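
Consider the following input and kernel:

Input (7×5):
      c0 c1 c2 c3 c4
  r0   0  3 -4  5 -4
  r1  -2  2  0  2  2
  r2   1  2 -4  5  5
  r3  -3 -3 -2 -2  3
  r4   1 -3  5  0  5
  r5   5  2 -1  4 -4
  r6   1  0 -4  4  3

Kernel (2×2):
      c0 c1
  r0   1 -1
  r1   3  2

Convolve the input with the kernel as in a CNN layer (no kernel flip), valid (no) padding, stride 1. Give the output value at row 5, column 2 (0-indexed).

-9

The receptive field on the input at this output position is [-1 4 / -4 4]. Elementwise product with the kernel and sum: -1·1 + 4·-1 + -4·3 + 4·2.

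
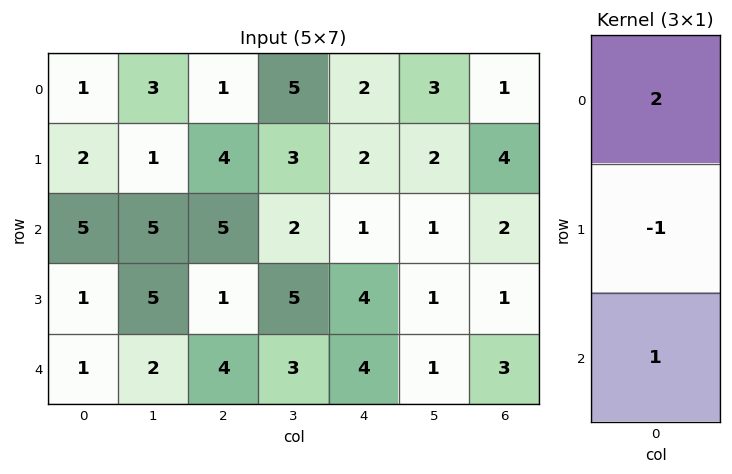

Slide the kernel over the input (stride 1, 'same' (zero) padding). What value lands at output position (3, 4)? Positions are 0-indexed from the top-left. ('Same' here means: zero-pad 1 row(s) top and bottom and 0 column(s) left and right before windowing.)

2

The receptive field on the zero-padded input at this output position is [1 / 4 / 4]. Elementwise product with the kernel and sum: 1·2 + 4·-1 + 4·1.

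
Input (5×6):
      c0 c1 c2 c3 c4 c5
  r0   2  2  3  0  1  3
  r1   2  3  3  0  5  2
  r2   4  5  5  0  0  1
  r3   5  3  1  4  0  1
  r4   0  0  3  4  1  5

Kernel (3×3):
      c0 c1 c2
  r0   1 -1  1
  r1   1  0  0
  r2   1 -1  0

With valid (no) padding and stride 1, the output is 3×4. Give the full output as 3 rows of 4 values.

Output[0,0]: The receptive field on the input at this output position is [2 2 3 / 2 3 3 / 4 5 5]. Elementwise product with the kernel and sum: 2·1 + 2·-1 + 3·1 + 2·1 + 4·1 + 5·-1.
Output[0,1]: The receptive field on the input at this output position is [2 3 0 / 3 3 0 / 5 5 0]. Elementwise product with the kernel and sum: 2·1 + 3·-1 + 0·1 + 3·1 + 5·1 + 5·-1.

4 2 12 2
8 7 10 1
9 0 5 8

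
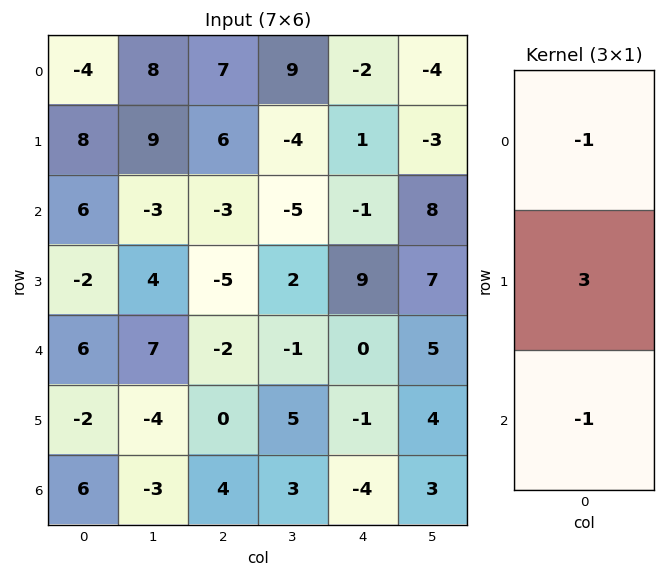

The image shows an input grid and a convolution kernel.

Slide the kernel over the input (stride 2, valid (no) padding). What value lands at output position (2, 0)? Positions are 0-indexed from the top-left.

-18

The receptive field on the input at this output position is [6 / -2 / 6]. Elementwise product with the kernel and sum: 6·-1 + -2·3 + 6·-1.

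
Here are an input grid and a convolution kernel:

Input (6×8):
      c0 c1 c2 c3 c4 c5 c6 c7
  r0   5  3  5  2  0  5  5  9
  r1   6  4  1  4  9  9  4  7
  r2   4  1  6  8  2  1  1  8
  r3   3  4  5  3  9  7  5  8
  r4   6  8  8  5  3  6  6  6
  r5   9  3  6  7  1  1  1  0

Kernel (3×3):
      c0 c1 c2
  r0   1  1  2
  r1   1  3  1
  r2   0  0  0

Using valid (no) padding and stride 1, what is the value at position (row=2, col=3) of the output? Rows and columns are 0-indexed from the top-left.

49

The receptive field on the input at this output position is [8 2 1 / 3 9 7 / 5 3 6]. Elementwise product with the kernel and sum: 8·1 + 2·1 + 1·2 + 3·1 + 9·3 + 7·1.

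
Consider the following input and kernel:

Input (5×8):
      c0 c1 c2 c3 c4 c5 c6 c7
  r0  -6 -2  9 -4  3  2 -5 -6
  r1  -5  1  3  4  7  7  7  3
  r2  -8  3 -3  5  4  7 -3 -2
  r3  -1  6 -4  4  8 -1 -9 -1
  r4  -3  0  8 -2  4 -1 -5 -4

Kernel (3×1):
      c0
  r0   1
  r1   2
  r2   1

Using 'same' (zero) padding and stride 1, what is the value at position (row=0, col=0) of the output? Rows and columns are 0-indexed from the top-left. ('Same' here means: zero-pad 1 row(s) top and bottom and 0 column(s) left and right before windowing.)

The receptive field on the zero-padded input at this output position is [0 / -6 / -5]. Elementwise product with the kernel and sum: 0·1 + -6·2 + -5·1.

-17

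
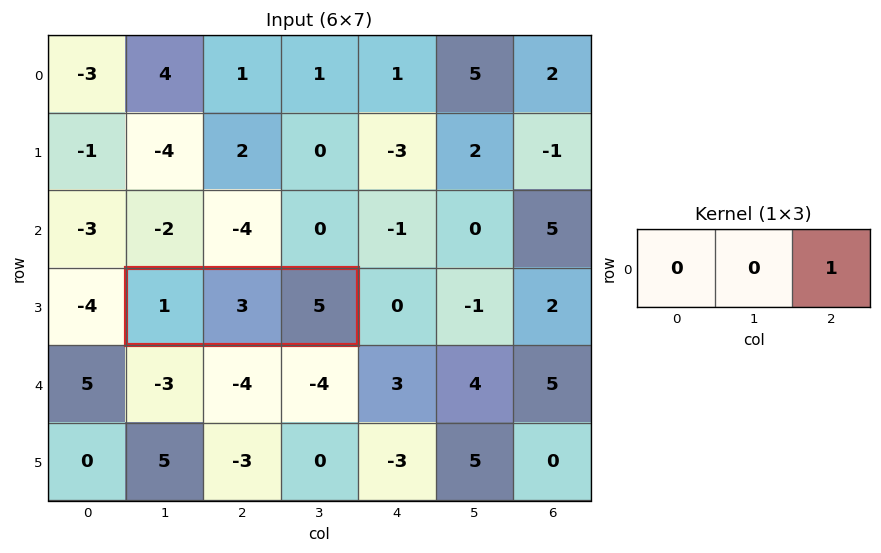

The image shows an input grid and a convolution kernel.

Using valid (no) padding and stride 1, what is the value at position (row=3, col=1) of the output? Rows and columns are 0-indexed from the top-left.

The receptive field on the input at this output position is [1 3 5]. Elementwise product with the kernel and sum: 5·1.

5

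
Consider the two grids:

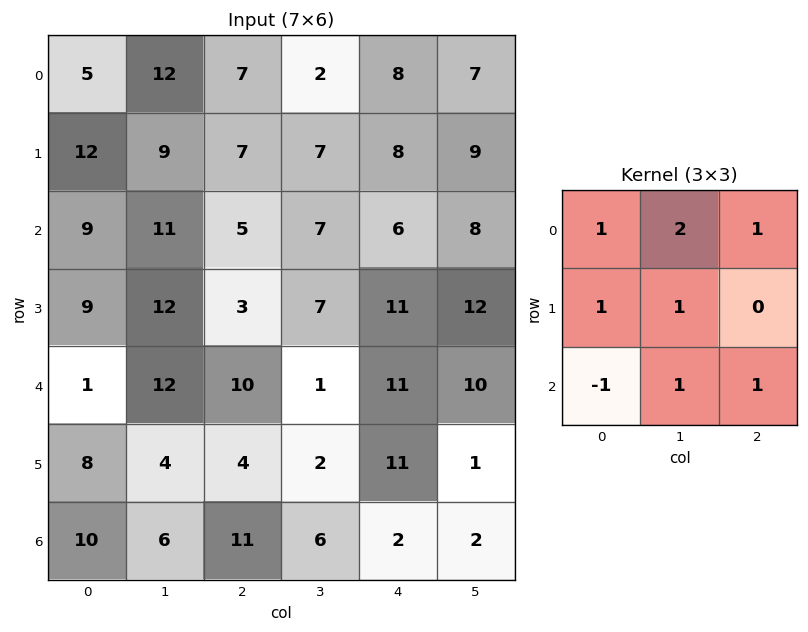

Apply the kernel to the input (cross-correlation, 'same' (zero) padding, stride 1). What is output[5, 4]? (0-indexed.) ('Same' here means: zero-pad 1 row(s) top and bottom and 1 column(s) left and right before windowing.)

The receptive field on the zero-padded input at this output position is [1 11 10 / 2 11 1 / 6 2 2]. Elementwise product with the kernel and sum: 1·1 + 11·2 + 10·1 + 2·1 + 11·1 + 6·-1 + 2·1 + 2·1.

44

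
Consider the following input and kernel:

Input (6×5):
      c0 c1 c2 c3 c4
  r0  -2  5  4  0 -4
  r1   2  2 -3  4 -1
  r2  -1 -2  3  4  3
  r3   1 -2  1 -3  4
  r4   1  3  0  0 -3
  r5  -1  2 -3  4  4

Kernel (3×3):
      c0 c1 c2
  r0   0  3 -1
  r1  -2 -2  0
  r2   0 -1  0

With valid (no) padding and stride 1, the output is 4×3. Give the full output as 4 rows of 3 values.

Output[0,0]: The receptive field on the input at this output position is [-2 5 4 / 2 2 -3 / -1 -2 3]. Elementwise product with the kernel and sum: 5·3 + 4·-1 + 2·-2 + 2·-2 + -2·-1.
Output[0,1]: The receptive field on the input at this output position is [5 4 0 / 2 -3 4 / -2 3 4]. Elementwise product with the kernel and sum: 4·3 + 0·-1 + 2·-2 + -3·-2 + 3·-1.

5 11 -2
17 -16 2
-10 7 13
-17 3 -17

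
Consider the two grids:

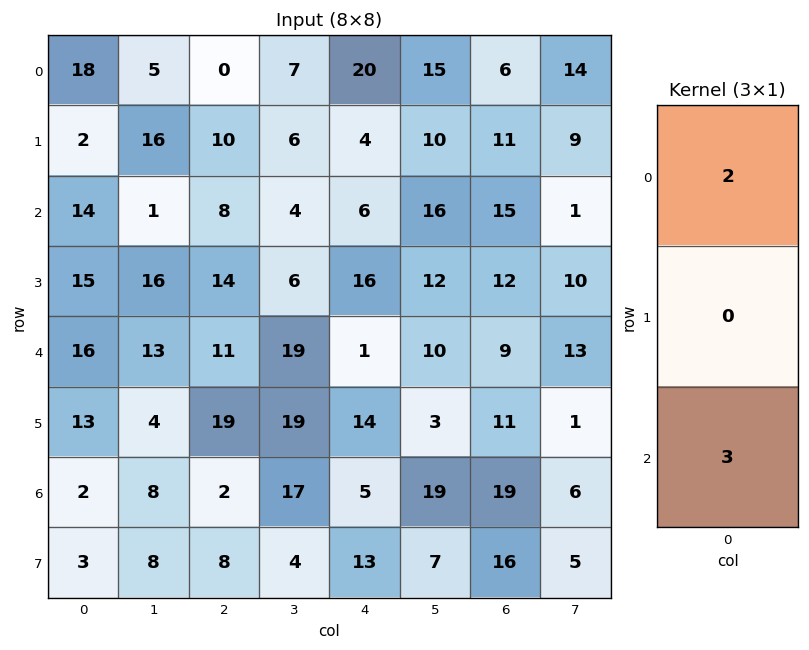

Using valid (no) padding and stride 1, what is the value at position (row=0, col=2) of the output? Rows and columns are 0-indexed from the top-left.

The receptive field on the input at this output position is [0 / 10 / 8]. Elementwise product with the kernel and sum: 0·2 + 8·3.

24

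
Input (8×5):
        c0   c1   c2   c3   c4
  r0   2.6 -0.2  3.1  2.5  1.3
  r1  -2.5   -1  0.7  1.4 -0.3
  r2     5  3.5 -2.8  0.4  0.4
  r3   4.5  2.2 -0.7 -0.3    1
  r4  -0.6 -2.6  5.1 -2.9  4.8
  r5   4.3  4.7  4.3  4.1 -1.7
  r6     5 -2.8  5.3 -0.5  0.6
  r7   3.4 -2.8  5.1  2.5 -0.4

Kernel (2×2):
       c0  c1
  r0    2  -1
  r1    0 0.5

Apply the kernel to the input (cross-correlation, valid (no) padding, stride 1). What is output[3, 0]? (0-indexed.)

The receptive field on the input at this output position is [4.5 2.2 / -0.6 -2.6]. Elementwise product with the kernel and sum: 4.5·2 + 2.2·-1 + -2.6·0.5.

5.5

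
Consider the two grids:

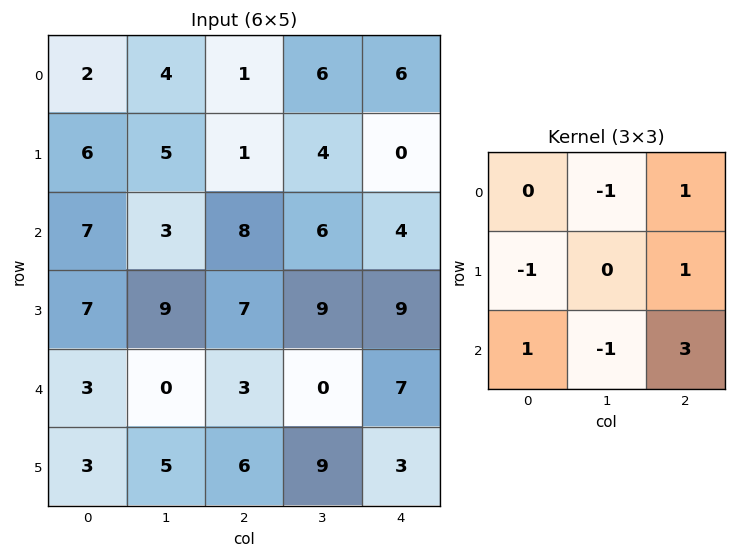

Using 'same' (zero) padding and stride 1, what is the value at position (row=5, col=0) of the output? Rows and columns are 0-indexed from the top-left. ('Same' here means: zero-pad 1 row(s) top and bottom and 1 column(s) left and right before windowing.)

The receptive field on the zero-padded input at this output position is [0 3 0 / 0 3 5 / 0 0 0]. Elementwise product with the kernel and sum: 3·-1 + 0·1 + 0·-1 + 5·1 + 0·1 + 0·-1 + 0·3.

2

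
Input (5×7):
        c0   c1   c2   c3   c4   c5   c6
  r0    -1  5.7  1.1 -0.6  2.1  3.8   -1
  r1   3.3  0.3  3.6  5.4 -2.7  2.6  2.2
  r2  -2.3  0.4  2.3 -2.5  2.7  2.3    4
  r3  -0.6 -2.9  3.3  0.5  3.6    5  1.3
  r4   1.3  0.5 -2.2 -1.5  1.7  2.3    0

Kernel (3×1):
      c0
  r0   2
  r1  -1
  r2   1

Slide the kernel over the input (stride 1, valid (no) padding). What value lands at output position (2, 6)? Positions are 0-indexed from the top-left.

6.7

The receptive field on the input at this output position is [4 / 1.3 / 0]. Elementwise product with the kernel and sum: 4·2 + 1.3·-1 + 0·1.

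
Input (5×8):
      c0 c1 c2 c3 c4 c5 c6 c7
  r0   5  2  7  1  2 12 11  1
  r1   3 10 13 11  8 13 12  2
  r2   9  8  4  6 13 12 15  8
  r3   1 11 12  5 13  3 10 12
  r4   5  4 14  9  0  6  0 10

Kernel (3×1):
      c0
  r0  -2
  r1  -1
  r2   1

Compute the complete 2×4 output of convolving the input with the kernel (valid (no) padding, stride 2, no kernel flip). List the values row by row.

Output[0,0]: The receptive field on the input at this output position is [5 / 3 / 9]. Elementwise product with the kernel and sum: 5·-2 + 3·-1 + 9·1.
Output[0,1]: The receptive field on the input at this output position is [7 / 13 / 4]. Elementwise product with the kernel and sum: 7·-2 + 13·-1 + 4·1.

-4 -23 1 -19
-14 -6 -39 -40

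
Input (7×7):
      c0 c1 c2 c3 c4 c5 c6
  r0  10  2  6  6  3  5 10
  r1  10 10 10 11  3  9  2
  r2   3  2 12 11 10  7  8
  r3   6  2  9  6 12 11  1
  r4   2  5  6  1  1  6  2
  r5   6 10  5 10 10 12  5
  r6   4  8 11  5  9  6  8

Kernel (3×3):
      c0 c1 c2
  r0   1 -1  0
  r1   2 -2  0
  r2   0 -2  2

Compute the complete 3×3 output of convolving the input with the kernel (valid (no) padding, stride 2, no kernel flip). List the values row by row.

Output[0,0]: The receptive field on the input at this output position is [10 2 6 / 10 10 10 / 3 2 12]. Elementwise product with the kernel and sum: 10·1 + 2·-1 + 10·2 + 10·-2 + 2·-2 + 12·2.
Output[0,1]: The receptive field on the input at this output position is [6 6 3 / 10 11 3 / 12 11 10]. Elementwise product with the kernel and sum: 6·1 + 6·-1 + 10·2 + 11·-2 + 11·-2 + 10·2.

28 -4 -12
11 7 -3
-5 3 -5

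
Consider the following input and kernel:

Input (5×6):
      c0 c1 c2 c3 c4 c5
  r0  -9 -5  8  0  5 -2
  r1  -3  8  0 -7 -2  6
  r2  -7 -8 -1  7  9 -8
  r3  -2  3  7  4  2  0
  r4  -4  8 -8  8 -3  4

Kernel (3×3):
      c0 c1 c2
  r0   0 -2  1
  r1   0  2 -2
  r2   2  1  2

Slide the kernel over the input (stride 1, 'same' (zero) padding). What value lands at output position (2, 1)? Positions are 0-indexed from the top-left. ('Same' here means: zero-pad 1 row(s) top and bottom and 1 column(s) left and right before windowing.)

-17

The receptive field on the zero-padded input at this output position is [-3 8 0 / -7 -8 -1 / -2 3 7]. Elementwise product with the kernel and sum: 8·-2 + 0·1 + -8·2 + -1·-2 + -2·2 + 3·1 + 7·2.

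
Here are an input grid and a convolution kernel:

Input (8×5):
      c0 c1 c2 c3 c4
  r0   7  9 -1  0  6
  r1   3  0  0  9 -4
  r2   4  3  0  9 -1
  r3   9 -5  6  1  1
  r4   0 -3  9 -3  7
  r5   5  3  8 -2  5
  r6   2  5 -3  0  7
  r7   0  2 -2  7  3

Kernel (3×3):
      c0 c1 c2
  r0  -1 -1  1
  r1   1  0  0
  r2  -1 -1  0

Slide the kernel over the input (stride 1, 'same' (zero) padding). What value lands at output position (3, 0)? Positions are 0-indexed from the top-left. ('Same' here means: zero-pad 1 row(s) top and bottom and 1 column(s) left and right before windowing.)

The receptive field on the zero-padded input at this output position is [0 4 3 / 0 9 -5 / 0 0 -3]. Elementwise product with the kernel and sum: 0·-1 + 4·-1 + 3·1 + 0·1 + 0·-1 + 0·-1.

-1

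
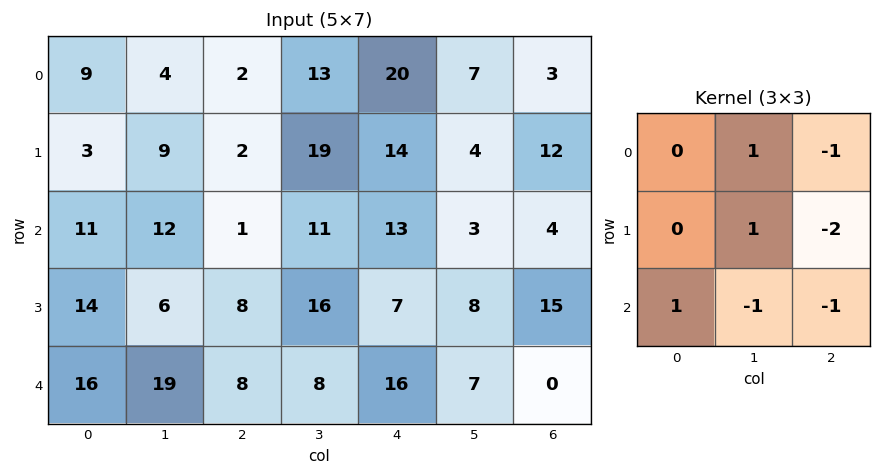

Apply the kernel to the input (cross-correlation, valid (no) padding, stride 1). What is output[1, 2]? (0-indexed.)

-25

The receptive field on the input at this output position is [2 19 14 / 1 11 13 / 8 16 7]. Elementwise product with the kernel and sum: 19·1 + 14·-1 + 11·1 + 13·-2 + 8·1 + 16·-1 + 7·-1.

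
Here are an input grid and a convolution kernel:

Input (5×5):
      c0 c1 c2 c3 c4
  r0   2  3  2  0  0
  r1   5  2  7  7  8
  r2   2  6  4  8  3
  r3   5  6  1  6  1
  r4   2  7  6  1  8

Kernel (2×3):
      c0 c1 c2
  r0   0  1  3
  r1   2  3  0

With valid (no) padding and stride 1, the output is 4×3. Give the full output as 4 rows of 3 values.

25 27 35
45 52 63
46 43 37
34 51 24

Output[0,0]: The receptive field on the input at this output position is [2 3 2 / 5 2 7]. Elementwise product with the kernel and sum: 3·1 + 2·3 + 5·2 + 2·3.
Output[0,1]: The receptive field on the input at this output position is [3 2 0 / 2 7 7]. Elementwise product with the kernel and sum: 2·1 + 0·3 + 2·2 + 7·3.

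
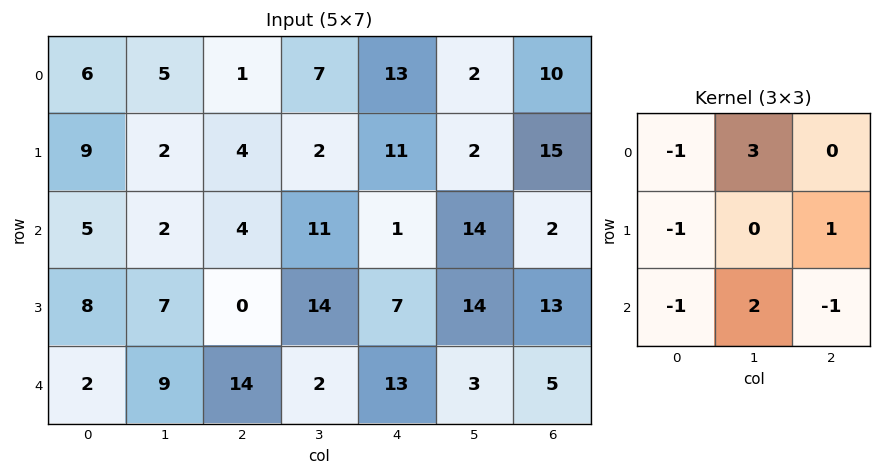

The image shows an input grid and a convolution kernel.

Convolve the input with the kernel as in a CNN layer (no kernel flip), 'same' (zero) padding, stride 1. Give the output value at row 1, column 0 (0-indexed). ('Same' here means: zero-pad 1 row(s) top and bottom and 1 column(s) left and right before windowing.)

28

The receptive field on the zero-padded input at this output position is [0 6 5 / 0 9 2 / 0 5 2]. Elementwise product with the kernel and sum: 0·-1 + 6·3 + 0·-1 + 2·1 + 0·-1 + 5·2 + 2·-1.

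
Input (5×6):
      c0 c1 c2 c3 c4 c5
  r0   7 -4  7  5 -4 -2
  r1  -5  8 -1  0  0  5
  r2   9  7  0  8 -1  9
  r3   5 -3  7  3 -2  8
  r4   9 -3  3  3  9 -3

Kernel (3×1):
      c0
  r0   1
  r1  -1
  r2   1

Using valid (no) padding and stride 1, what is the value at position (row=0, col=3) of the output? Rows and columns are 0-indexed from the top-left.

The receptive field on the input at this output position is [5 / 0 / 8]. Elementwise product with the kernel and sum: 5·1 + 0·-1 + 8·1.

13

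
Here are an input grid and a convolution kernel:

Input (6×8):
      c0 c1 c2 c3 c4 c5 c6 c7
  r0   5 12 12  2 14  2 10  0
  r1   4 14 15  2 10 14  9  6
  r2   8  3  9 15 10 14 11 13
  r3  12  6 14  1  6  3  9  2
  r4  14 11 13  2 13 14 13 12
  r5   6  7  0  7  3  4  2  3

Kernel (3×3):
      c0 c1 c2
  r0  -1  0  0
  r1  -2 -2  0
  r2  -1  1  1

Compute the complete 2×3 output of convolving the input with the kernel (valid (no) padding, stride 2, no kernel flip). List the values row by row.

Output[0,0]: The receptive field on the input at this output position is [5 12 12 / 4 14 15 / 8 3 9]. Elementwise product with the kernel and sum: 5·-1 + 4·-2 + 14·-2 + 8·-1 + 3·1 + 9·1.
Output[0,1]: The receptive field on the input at this output position is [12 2 14 / 15 2 10 / 9 15 10]. Elementwise product with the kernel and sum: 12·-1 + 15·-2 + 2·-2 + 9·-1 + 15·1 + 10·1.

-37 -30 -47
-34 -37 -14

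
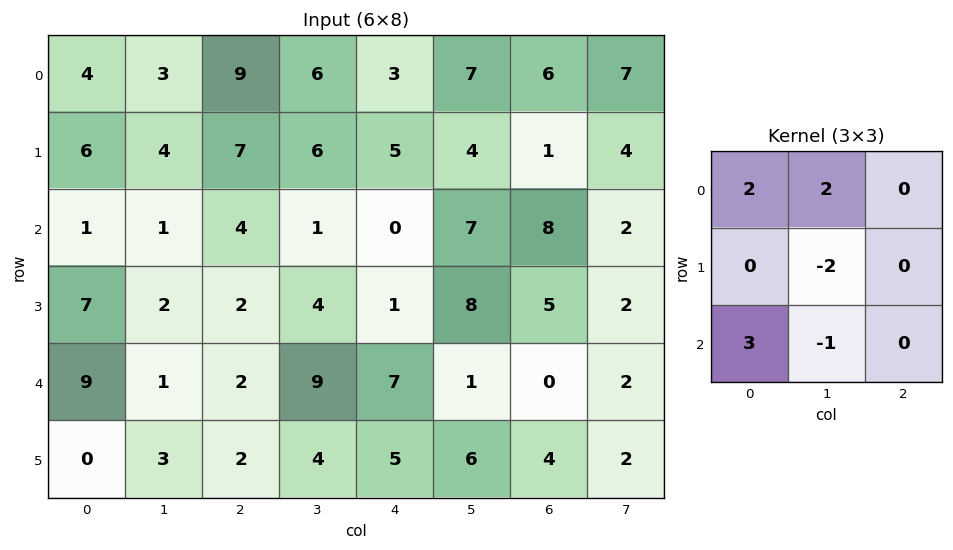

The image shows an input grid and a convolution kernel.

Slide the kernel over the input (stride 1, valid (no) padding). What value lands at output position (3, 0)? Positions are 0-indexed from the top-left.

The receptive field on the input at this output position is [7 2 2 / 9 1 2 / 0 3 2]. Elementwise product with the kernel and sum: 7·2 + 2·2 + 1·-2 + 0·3 + 3·-1.

13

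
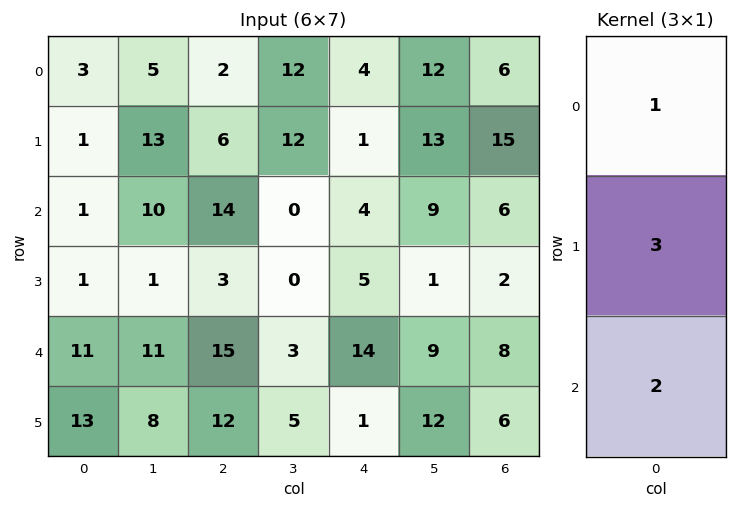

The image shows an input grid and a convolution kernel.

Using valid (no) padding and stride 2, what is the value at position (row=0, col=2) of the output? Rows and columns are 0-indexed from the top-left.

The receptive field on the input at this output position is [4 / 1 / 4]. Elementwise product with the kernel and sum: 4·1 + 1·3 + 4·2.

15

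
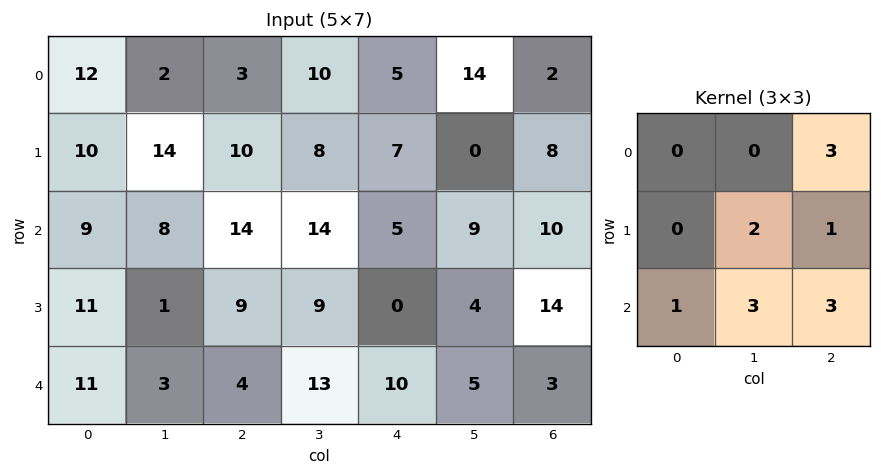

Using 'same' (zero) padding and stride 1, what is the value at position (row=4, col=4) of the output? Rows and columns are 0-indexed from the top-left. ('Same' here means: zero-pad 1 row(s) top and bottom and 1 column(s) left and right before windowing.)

The receptive field on the zero-padded input at this output position is [9 0 4 / 13 10 5 / 0 0 0]. Elementwise product with the kernel and sum: 4·3 + 10·2 + 5·1 + 0·1 + 0·3 + 0·3.

37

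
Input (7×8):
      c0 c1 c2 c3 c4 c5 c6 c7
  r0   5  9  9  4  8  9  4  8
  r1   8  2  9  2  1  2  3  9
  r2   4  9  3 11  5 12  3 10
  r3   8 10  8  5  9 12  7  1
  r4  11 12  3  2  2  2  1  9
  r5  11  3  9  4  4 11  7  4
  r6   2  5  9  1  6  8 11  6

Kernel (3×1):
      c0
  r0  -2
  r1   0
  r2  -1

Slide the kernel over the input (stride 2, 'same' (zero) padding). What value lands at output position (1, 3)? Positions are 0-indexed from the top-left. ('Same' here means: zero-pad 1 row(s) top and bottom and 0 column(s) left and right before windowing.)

The receptive field on the zero-padded input at this output position is [3 / 3 / 7]. Elementwise product with the kernel and sum: 3·-2 + 7·-1.

-13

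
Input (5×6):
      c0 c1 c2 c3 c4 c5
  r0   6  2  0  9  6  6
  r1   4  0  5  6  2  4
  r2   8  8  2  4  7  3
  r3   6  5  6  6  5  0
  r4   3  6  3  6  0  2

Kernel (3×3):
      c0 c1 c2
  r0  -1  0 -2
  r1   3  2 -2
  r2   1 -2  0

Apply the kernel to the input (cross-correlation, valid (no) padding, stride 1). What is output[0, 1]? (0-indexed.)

-18

The receptive field on the input at this output position is [2 0 9 / 0 5 6 / 8 2 4]. Elementwise product with the kernel and sum: 2·-1 + 9·-2 + 0·3 + 5·2 + 6·-2 + 8·1 + 2·-2.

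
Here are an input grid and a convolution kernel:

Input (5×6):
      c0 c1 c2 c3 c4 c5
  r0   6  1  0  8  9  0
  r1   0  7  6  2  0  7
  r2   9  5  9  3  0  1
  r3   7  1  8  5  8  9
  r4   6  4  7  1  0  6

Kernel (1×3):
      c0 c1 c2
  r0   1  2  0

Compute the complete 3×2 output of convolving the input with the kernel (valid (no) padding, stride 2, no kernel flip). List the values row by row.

8 16
19 15
14 9

Output[0,0]: The receptive field on the input at this output position is [6 1 0]. Elementwise product with the kernel and sum: 6·1 + 1·2.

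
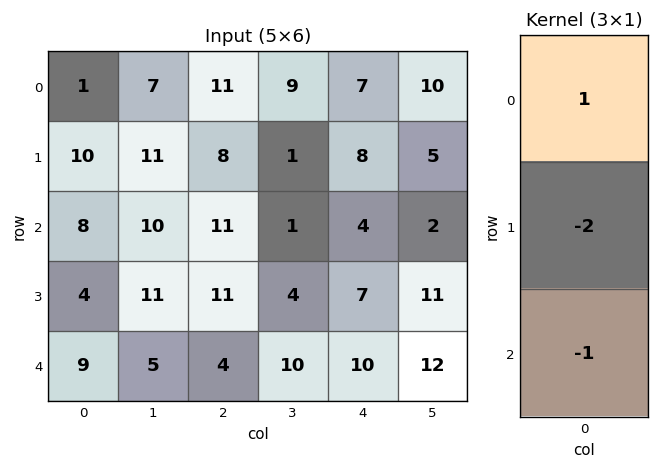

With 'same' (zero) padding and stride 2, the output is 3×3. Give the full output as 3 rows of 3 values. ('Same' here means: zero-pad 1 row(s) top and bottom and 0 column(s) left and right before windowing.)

Output[0,0]: The receptive field on the zero-padded input at this output position is [0 / 1 / 10]. Elementwise product with the kernel and sum: 0·1 + 1·-2 + 10·-1.
Output[0,1]: The receptive field on the zero-padded input at this output position is [0 / 11 / 8]. Elementwise product with the kernel and sum: 0·1 + 11·-2 + 8·-1.

-12 -30 -22
-10 -25 -7
-14 3 -13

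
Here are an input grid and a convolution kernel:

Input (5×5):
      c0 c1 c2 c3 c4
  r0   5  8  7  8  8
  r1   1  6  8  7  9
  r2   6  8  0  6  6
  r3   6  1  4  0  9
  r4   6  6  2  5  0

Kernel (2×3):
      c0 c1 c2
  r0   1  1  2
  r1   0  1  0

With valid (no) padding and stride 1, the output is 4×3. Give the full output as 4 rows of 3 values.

Output[0,0]: The receptive field on the input at this output position is [5 8 7 / 1 6 8]. Elementwise product with the kernel and sum: 5·1 + 8·1 + 7·2 + 6·1.
Output[0,1]: The receptive field on the input at this output position is [8 7 8 / 6 8 7]. Elementwise product with the kernel and sum: 8·1 + 7·1 + 8·2 + 8·1.

33 39 38
31 28 39
15 24 18
21 7 27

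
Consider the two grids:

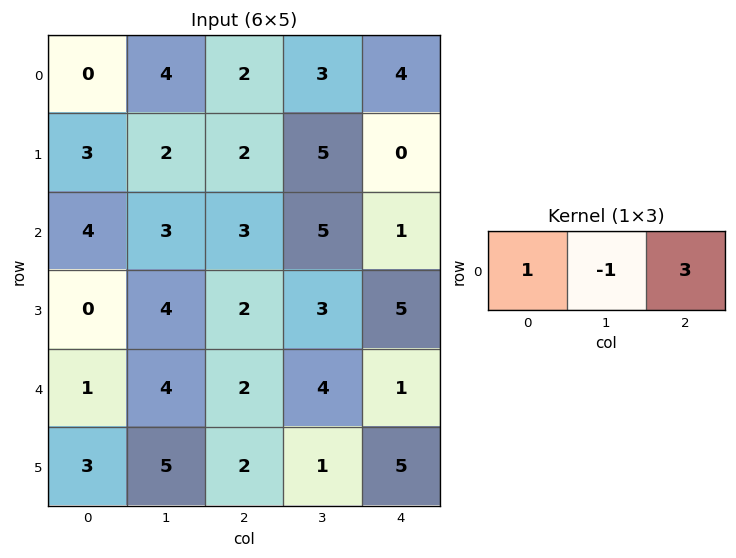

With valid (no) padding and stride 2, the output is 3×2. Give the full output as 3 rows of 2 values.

2 11
10 1
3 1

Output[0,0]: The receptive field on the input at this output position is [0 4 2]. Elementwise product with the kernel and sum: 0·1 + 4·-1 + 2·3.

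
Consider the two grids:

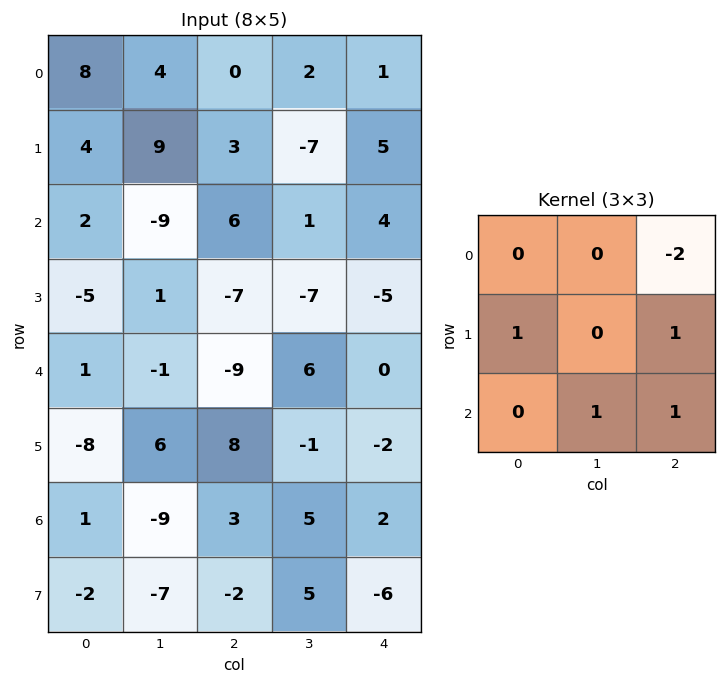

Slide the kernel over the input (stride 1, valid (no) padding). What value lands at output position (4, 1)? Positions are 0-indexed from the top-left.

1

The receptive field on the input at this output position is [-1 -9 6 / 6 8 -1 / -9 3 5]. Elementwise product with the kernel and sum: 6·-2 + 6·1 + -1·1 + 3·1 + 5·1.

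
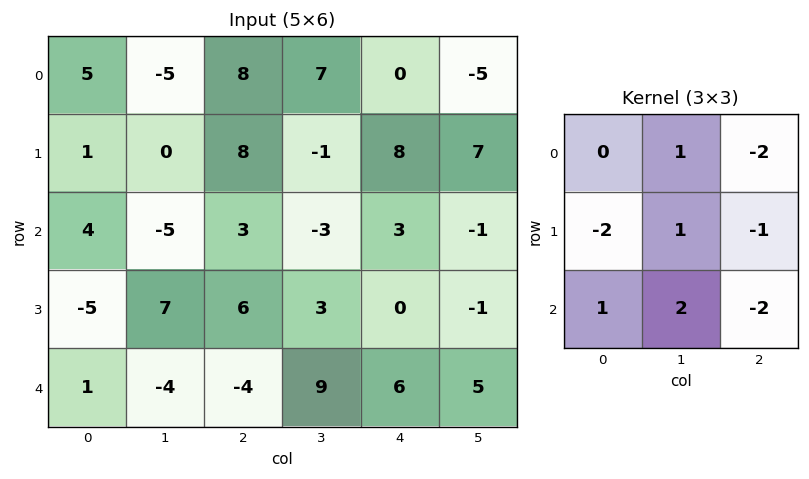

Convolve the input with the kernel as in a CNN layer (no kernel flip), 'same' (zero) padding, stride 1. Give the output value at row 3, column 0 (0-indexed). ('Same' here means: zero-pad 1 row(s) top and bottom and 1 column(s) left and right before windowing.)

The receptive field on the zero-padded input at this output position is [0 4 -5 / 0 -5 7 / 0 1 -4]. Elementwise product with the kernel and sum: 4·1 + -5·-2 + 0·-2 + -5·1 + 7·-1 + 0·1 + 1·2 + -4·-2.

12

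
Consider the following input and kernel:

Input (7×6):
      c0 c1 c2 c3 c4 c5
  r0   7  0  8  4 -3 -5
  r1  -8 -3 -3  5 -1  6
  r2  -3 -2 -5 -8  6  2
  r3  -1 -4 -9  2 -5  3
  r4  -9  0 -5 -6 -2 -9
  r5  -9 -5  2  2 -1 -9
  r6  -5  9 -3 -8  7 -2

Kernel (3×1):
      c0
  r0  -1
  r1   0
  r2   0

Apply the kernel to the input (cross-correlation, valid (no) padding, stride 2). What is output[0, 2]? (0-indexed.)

3

The receptive field on the input at this output position is [-3 / -1 / 6]. Elementwise product with the kernel and sum: -3·-1.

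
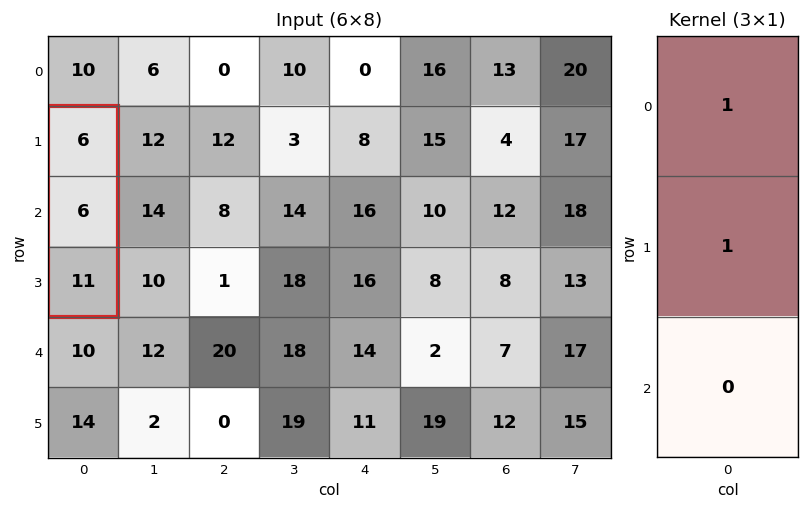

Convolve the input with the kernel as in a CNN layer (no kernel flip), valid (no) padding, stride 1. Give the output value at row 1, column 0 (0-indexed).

The receptive field on the input at this output position is [6 / 6 / 11]. Elementwise product with the kernel and sum: 6·1 + 6·1.

12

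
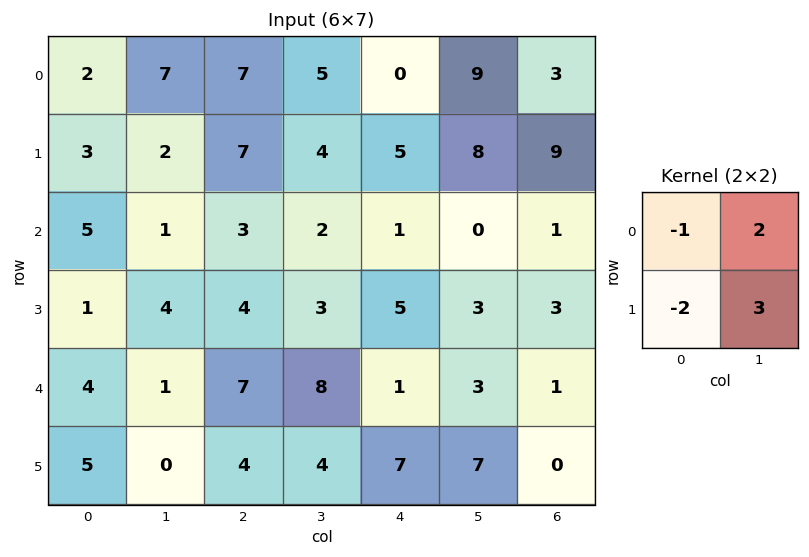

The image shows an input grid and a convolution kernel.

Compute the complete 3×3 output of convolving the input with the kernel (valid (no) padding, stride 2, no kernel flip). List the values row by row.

Output[0,0]: The receptive field on the input at this output position is [2 7 / 3 2]. Elementwise product with the kernel and sum: 2·-1 + 7·2 + 3·-2 + 2·3.

12 1 32
7 2 -2
-12 13 12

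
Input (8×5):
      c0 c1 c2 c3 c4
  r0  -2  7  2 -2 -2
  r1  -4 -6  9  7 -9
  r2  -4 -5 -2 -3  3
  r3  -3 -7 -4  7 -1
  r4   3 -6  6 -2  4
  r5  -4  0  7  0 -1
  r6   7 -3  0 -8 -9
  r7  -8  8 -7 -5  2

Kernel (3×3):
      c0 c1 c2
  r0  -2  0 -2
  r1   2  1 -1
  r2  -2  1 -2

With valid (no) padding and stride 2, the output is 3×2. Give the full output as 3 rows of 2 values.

-16 29
-21 -24
-50 5

Output[0,0]: The receptive field on the input at this output position is [-2 7 2 / -4 -6 9 / -4 -5 -2]. Elementwise product with the kernel and sum: -2·-2 + 2·-2 + -4·2 + -6·1 + 9·-1 + -4·-2 + -5·1 + -2·-2.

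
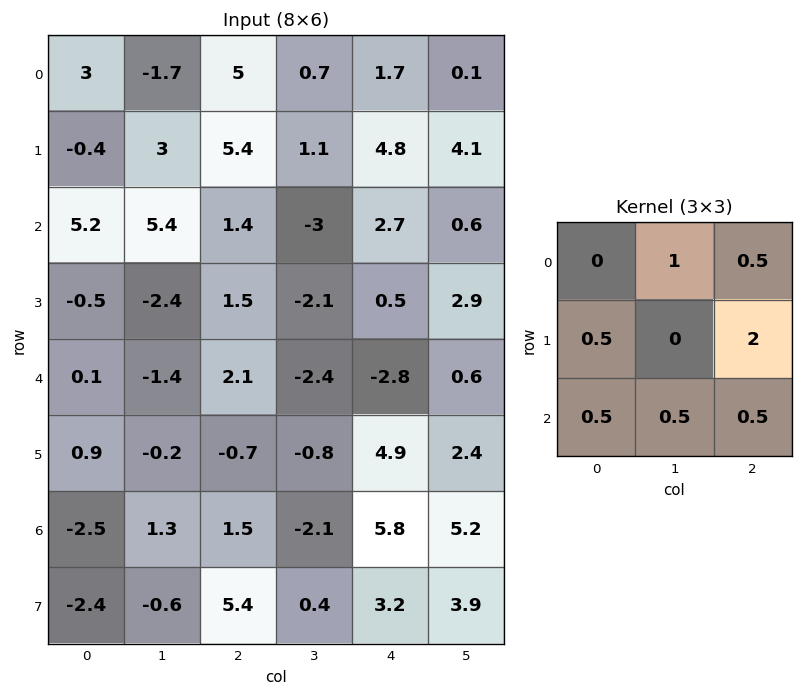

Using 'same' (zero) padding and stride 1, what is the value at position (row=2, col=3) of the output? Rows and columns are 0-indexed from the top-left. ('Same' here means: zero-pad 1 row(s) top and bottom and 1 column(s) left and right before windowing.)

9.55

The receptive field on the zero-padded input at this output position is [5.4 1.1 4.8 / 1.4 -3 2.7 / 1.5 -2.1 0.5]. Elementwise product with the kernel and sum: 1.1·1 + 4.8·0.5 + 1.4·0.5 + 2.7·2 + 1.5·0.5 + -2.1·0.5 + 0.5·0.5.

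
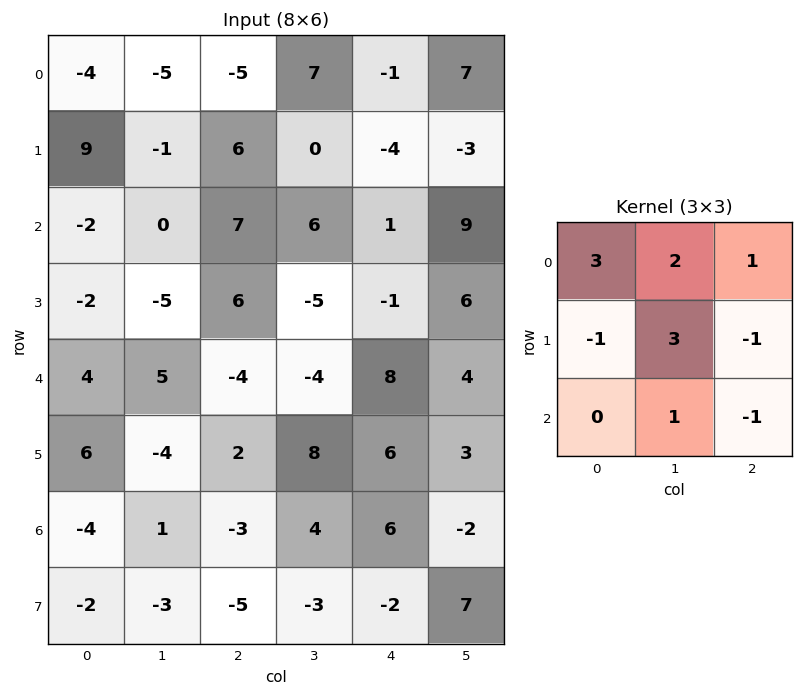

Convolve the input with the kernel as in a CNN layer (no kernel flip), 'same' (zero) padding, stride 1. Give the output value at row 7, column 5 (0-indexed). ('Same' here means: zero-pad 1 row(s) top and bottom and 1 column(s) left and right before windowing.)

The receptive field on the zero-padded input at this output position is [6 -2 0 / -2 7 0 / 0 0 0]. Elementwise product with the kernel and sum: 6·3 + -2·2 + 0·1 + -2·-1 + 7·3 + 0·-1 + 0·1 + 0·-1.

37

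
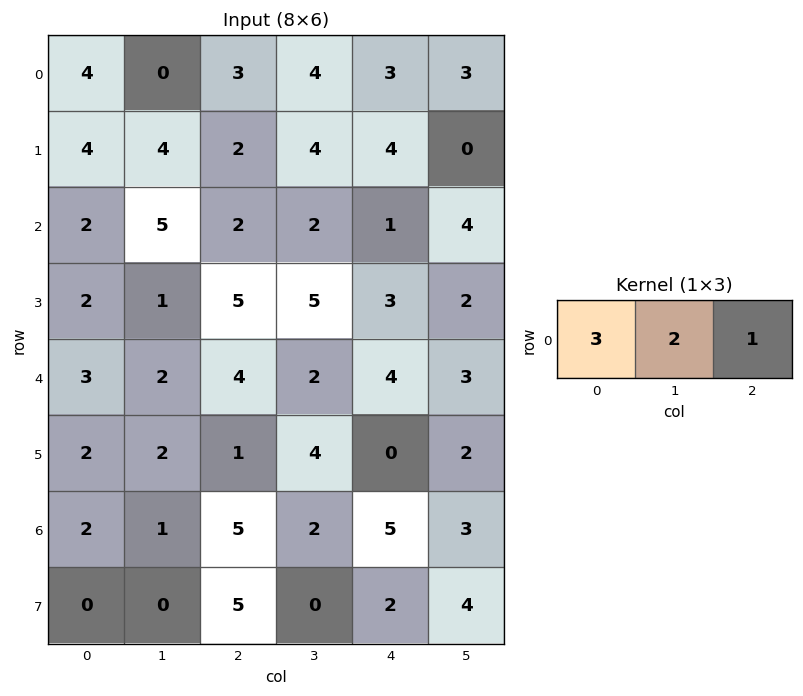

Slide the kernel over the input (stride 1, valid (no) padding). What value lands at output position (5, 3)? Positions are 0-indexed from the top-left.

The receptive field on the input at this output position is [4 0 2]. Elementwise product with the kernel and sum: 4·3 + 0·2 + 2·1.

14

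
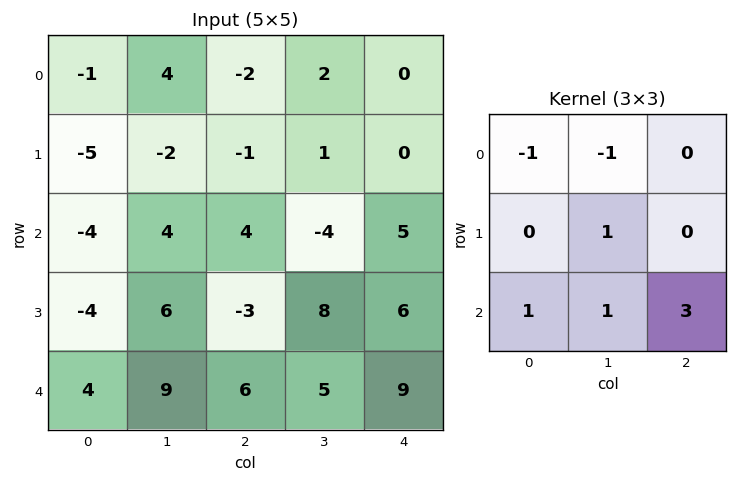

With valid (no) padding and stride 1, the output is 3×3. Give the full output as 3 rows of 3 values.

7 -7 16
4 34 19
37 19 46

Output[0,0]: The receptive field on the input at this output position is [-1 4 -2 / -5 -2 -1 / -4 4 4]. Elementwise product with the kernel and sum: -1·-1 + 4·-1 + -2·1 + -4·1 + 4·1 + 4·3.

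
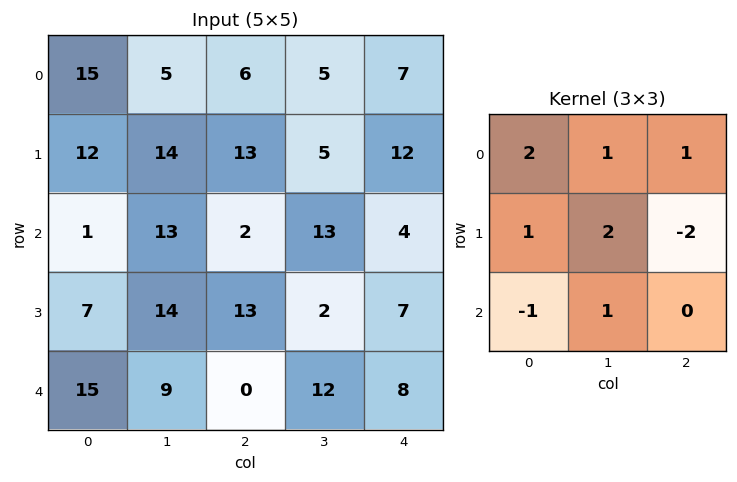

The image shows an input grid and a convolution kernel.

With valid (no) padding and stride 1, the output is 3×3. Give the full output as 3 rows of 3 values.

Output[0,0]: The receptive field on the input at this output position is [15 5 6 / 12 14 13 / 1 13 2]. Elementwise product with the kernel and sum: 15·2 + 5·1 + 6·1 + 12·1 + 14·2 + 13·-2 + 1·-1 + 13·1.
Output[0,1]: The receptive field on the input at this output position is [5 6 5 / 14 13 5 / 13 2 13]. Elementwise product with the kernel and sum: 5·2 + 6·1 + 5·1 + 14·1 + 13·2 + 5·-2 + 13·-1 + 2·1.

67 40 34
81 36 52
20 68 36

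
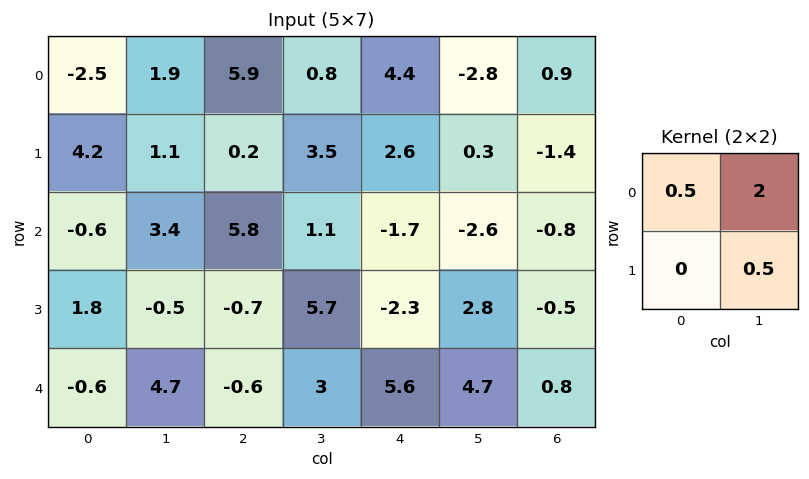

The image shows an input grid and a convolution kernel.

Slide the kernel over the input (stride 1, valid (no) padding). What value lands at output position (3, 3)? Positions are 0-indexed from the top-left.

1.05

The receptive field on the input at this output position is [5.7 -2.3 / 3 5.6]. Elementwise product with the kernel and sum: 5.7·0.5 + -2.3·2 + 5.6·0.5.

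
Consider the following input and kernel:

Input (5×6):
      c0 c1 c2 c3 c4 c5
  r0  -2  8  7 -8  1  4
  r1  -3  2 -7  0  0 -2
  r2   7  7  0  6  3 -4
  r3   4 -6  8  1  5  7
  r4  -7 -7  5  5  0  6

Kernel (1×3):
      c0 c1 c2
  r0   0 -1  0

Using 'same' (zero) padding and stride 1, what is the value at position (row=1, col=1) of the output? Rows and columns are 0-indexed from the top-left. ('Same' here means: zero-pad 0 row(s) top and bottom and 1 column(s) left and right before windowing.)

-2

The receptive field on the zero-padded input at this output position is [-3 2 -7]. Elementwise product with the kernel and sum: 2·-1.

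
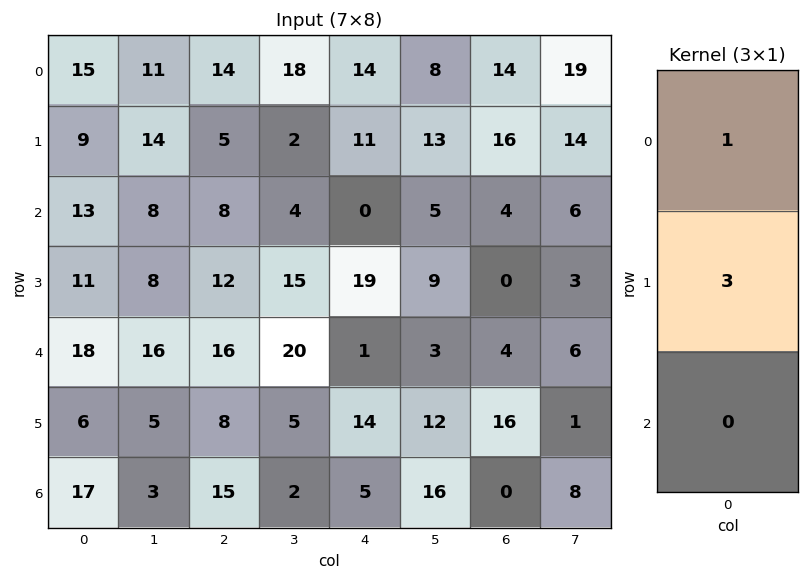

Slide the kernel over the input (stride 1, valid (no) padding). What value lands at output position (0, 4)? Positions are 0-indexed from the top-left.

47

The receptive field on the input at this output position is [14 / 11 / 0]. Elementwise product with the kernel and sum: 14·1 + 11·3.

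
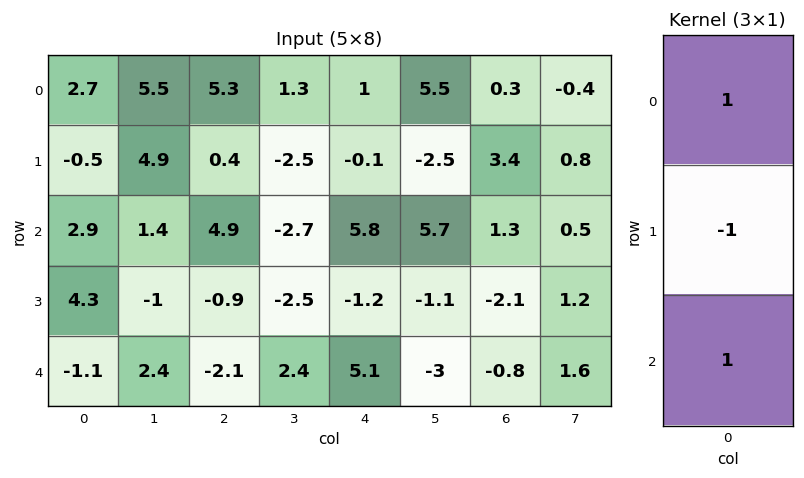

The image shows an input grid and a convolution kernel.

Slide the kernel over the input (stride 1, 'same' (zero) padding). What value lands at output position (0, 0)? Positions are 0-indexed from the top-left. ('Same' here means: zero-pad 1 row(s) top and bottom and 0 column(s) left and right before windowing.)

-3.2

The receptive field on the zero-padded input at this output position is [0 / 2.7 / -0.5]. Elementwise product with the kernel and sum: 0·1 + 2.7·-1 + -0.5·1.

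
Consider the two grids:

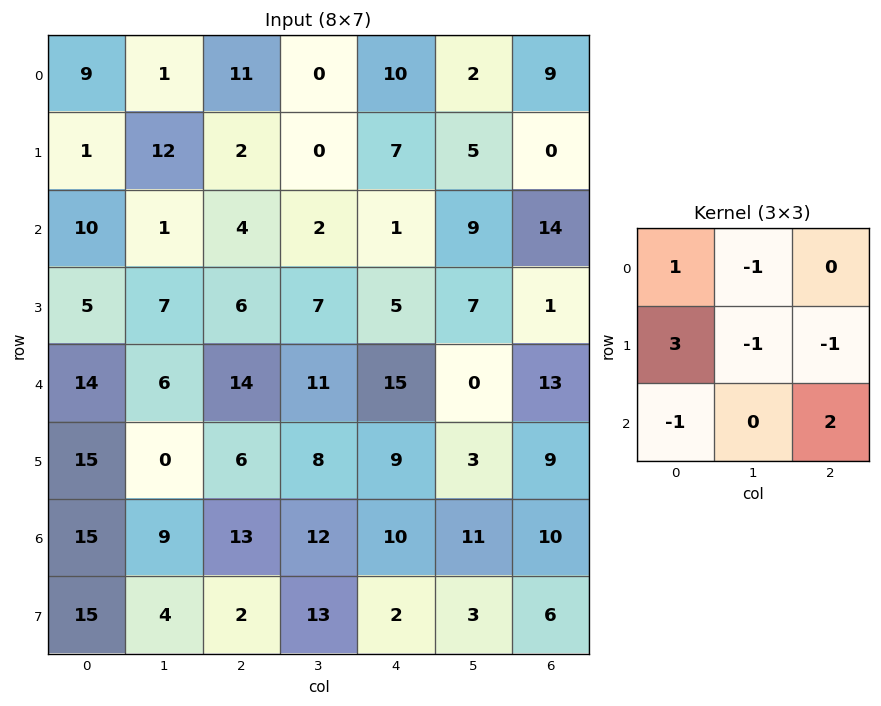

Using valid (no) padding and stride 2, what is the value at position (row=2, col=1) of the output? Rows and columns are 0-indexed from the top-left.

11

The receptive field on the input at this output position is [14 11 15 / 6 8 9 / 13 12 10]. Elementwise product with the kernel and sum: 14·1 + 11·-1 + 6·3 + 8·-1 + 9·-1 + 13·-1 + 10·2.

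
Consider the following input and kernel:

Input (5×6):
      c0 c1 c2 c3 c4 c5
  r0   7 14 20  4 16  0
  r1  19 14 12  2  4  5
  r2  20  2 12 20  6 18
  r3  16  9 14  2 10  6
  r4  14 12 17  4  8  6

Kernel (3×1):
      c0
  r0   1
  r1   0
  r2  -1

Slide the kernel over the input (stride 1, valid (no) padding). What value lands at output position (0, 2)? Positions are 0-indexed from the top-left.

The receptive field on the input at this output position is [20 / 12 / 12]. Elementwise product with the kernel and sum: 20·1 + 12·-1.

8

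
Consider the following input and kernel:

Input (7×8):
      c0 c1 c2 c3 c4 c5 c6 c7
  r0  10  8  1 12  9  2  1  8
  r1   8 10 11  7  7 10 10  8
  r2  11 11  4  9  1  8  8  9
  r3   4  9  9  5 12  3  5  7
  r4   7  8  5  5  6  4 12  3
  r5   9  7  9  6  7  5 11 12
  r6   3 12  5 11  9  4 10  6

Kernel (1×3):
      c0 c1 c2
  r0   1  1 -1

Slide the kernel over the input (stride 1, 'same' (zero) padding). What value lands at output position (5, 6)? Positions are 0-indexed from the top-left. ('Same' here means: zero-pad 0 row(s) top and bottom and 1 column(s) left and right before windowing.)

The receptive field on the zero-padded input at this output position is [5 11 12]. Elementwise product with the kernel and sum: 5·1 + 11·1 + 12·-1.

4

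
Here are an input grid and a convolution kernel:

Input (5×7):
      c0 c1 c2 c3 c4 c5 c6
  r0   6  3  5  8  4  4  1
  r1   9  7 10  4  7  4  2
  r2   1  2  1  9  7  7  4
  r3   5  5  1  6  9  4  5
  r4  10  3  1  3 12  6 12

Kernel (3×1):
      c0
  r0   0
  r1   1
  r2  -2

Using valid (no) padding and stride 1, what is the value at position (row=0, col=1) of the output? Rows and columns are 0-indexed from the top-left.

3

The receptive field on the input at this output position is [3 / 7 / 2]. Elementwise product with the kernel and sum: 7·1 + 2·-2.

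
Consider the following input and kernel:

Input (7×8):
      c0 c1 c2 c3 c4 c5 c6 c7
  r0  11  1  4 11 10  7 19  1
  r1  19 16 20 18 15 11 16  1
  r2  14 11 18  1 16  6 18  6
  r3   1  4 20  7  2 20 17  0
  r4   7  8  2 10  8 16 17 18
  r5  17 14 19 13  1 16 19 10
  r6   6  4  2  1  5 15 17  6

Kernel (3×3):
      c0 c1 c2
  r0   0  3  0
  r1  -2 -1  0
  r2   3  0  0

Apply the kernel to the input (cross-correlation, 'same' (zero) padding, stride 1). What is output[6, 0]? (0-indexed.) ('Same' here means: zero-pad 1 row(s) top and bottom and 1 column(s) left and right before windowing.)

45

The receptive field on the zero-padded input at this output position is [0 17 14 / 0 6 4 / 0 0 0]. Elementwise product with the kernel and sum: 17·3 + 0·-2 + 6·-1 + 0·3.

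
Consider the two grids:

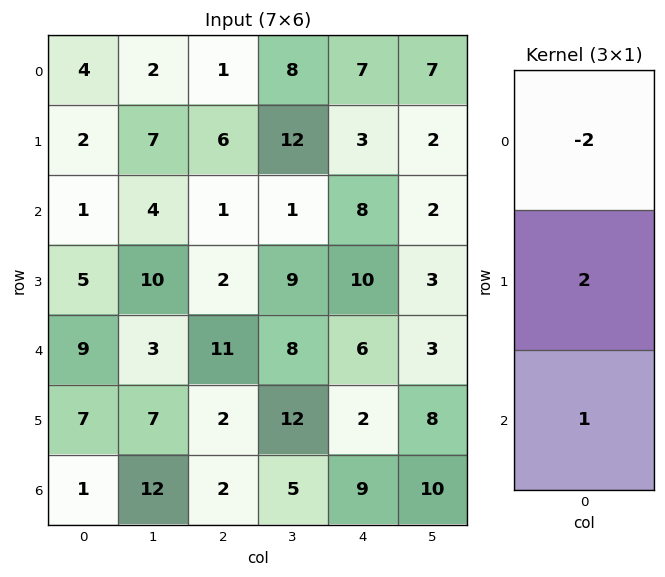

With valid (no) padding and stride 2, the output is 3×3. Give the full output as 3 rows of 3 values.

Output[0,0]: The receptive field on the input at this output position is [4 / 2 / 1]. Elementwise product with the kernel and sum: 4·-2 + 2·2 + 1·1.
Output[0,1]: The receptive field on the input at this output position is [1 / 6 / 1]. Elementwise product with the kernel and sum: 1·-2 + 6·2 + 1·1.

-3 11 0
17 13 10
-3 -16 1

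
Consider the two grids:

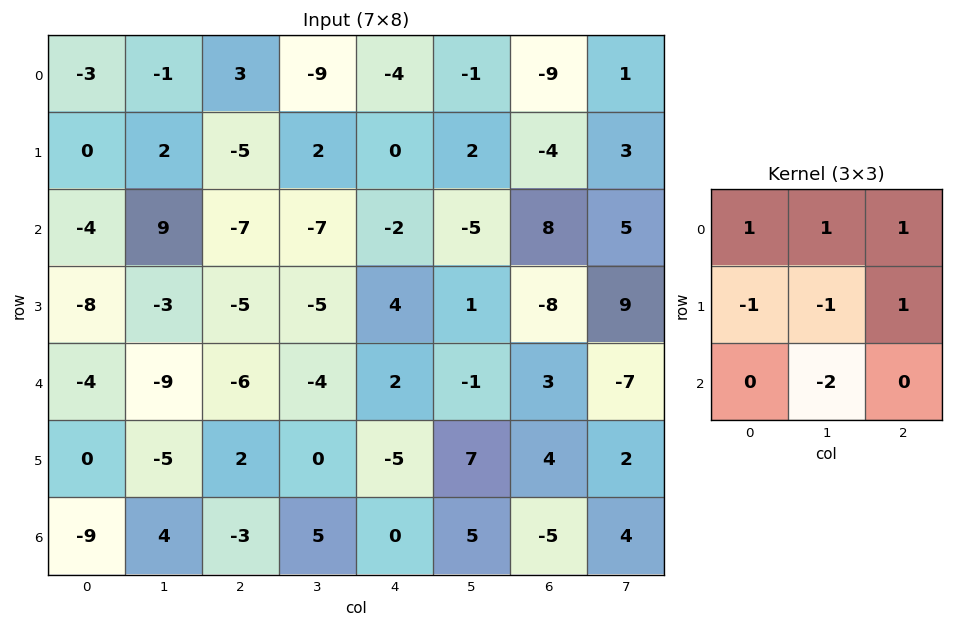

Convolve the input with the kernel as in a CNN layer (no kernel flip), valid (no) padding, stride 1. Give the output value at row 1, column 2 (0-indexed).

19

The receptive field on the input at this output position is [-5 2 0 / -7 -7 -2 / -5 -5 4]. Elementwise product with the kernel and sum: -5·1 + 2·1 + 0·1 + -7·-1 + -7·-1 + -2·1 + -5·-2.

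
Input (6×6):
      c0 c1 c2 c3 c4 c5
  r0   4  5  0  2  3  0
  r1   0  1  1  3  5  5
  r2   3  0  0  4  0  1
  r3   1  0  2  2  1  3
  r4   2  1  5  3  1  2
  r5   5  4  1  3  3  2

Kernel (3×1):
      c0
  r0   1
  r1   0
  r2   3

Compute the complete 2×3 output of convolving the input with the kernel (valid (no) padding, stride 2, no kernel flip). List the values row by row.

13 0 3
9 15 3

Output[0,0]: The receptive field on the input at this output position is [4 / 0 / 3]. Elementwise product with the kernel and sum: 4·1 + 3·3.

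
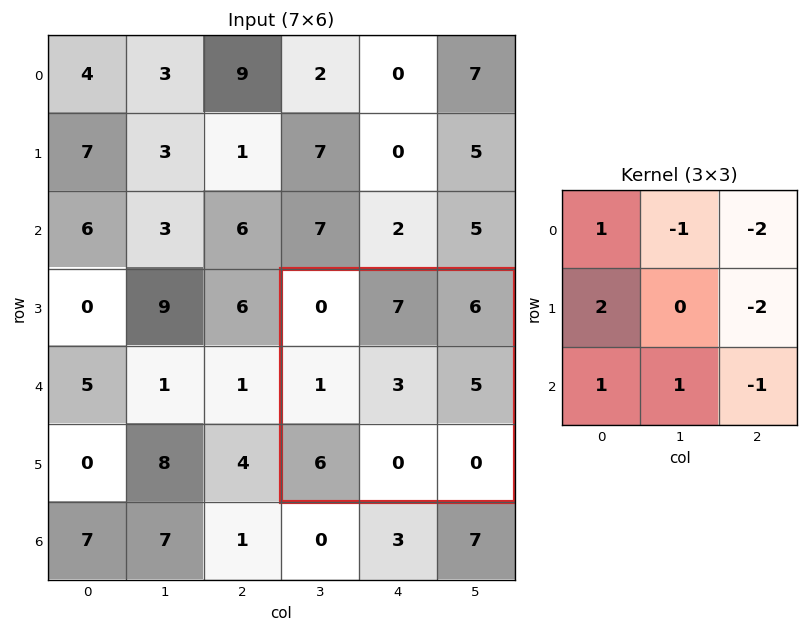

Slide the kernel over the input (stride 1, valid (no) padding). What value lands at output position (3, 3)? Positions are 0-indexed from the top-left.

The receptive field on the input at this output position is [0 7 6 / 1 3 5 / 6 0 0]. Elementwise product with the kernel and sum: 0·1 + 7·-1 + 6·-2 + 1·2 + 5·-2 + 6·1 + 0·1 + 0·-1.

-21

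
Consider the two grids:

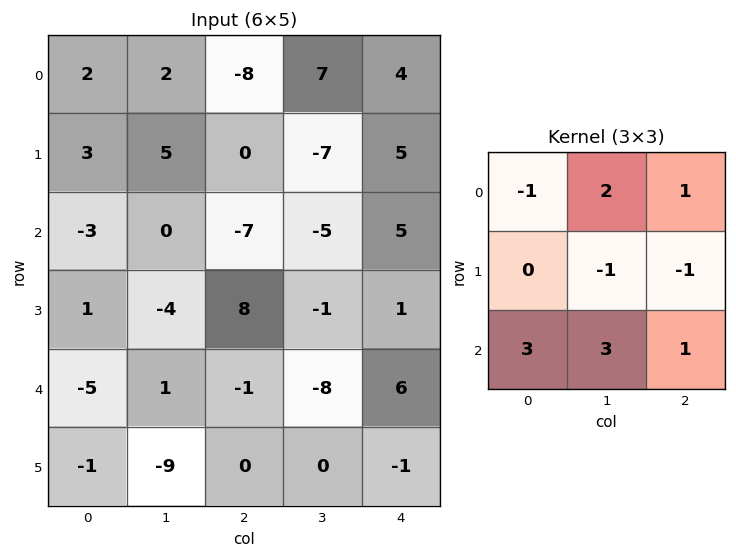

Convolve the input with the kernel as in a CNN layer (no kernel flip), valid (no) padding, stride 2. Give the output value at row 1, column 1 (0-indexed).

The receptive field on the input at this output position is [-7 -5 5 / 8 -1 1 / -1 -8 6]. Elementwise product with the kernel and sum: -7·-1 + -5·2 + 5·1 + -1·-1 + 1·-1 + -1·3 + -8·3 + 6·1.

-19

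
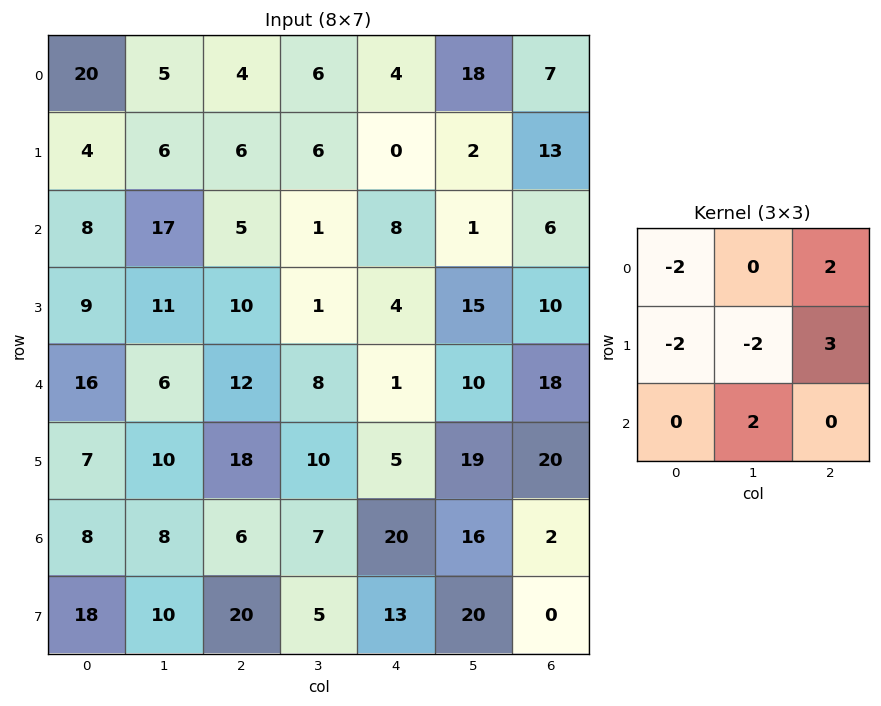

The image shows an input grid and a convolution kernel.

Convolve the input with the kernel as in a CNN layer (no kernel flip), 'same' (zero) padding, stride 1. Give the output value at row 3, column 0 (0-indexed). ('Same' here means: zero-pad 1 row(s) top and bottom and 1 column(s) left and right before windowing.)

81

The receptive field on the zero-padded input at this output position is [0 8 17 / 0 9 11 / 0 16 6]. Elementwise product with the kernel and sum: 0·-2 + 17·2 + 0·-2 + 9·-2 + 11·3 + 16·2.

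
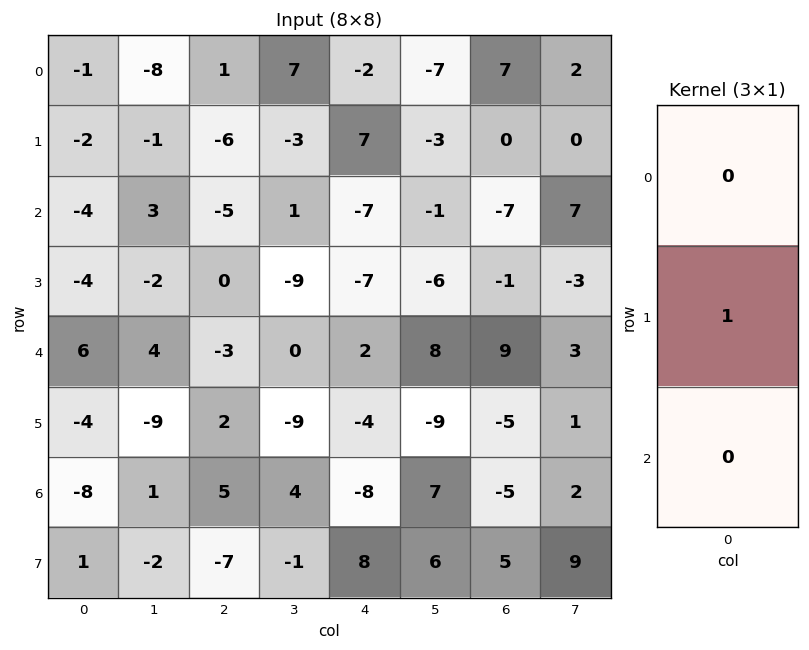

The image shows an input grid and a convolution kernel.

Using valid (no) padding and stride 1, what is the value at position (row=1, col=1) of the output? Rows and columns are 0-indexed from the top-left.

3

The receptive field on the input at this output position is [-1 / 3 / -2]. Elementwise product with the kernel and sum: 3·1.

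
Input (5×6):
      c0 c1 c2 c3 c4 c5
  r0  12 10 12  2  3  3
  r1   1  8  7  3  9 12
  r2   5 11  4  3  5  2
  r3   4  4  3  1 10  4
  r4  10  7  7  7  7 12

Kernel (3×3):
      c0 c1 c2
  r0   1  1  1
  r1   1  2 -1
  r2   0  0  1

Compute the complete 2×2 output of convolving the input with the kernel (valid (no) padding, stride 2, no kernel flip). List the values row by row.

48 26
36 14

Output[0,0]: The receptive field on the input at this output position is [12 10 12 / 1 8 7 / 5 11 4]. Elementwise product with the kernel and sum: 12·1 + 10·1 + 12·1 + 1·1 + 8·2 + 7·-1 + 4·1.
Output[0,1]: The receptive field on the input at this output position is [12 2 3 / 7 3 9 / 4 3 5]. Elementwise product with the kernel and sum: 12·1 + 2·1 + 3·1 + 7·1 + 3·2 + 9·-1 + 5·1.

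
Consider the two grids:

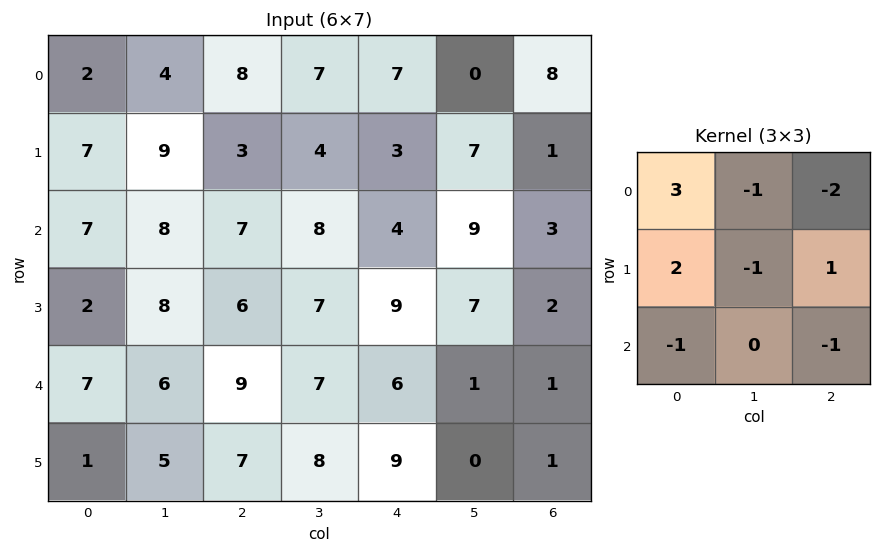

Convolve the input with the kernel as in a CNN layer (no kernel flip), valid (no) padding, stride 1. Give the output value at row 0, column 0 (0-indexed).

-20

The receptive field on the input at this output position is [2 4 8 / 7 9 3 / 7 8 7]. Elementwise product with the kernel and sum: 2·3 + 4·-1 + 8·-2 + 7·2 + 9·-1 + 3·1 + 7·-1 + 7·-1.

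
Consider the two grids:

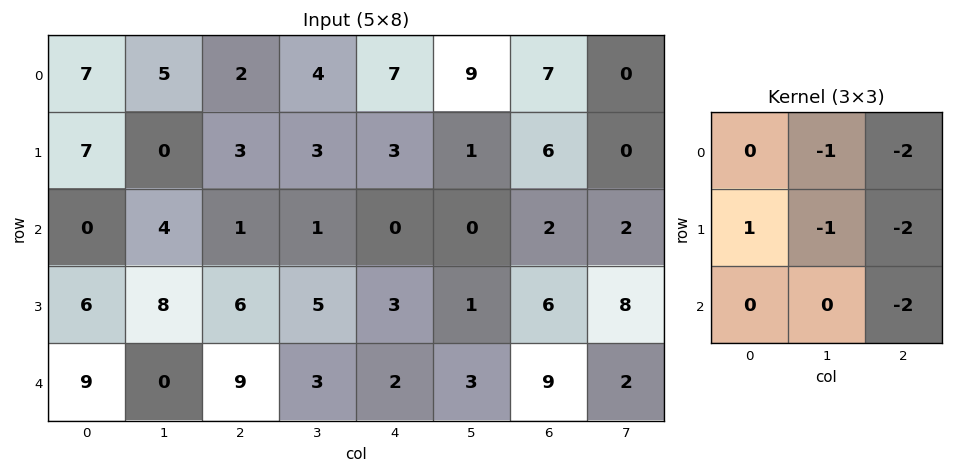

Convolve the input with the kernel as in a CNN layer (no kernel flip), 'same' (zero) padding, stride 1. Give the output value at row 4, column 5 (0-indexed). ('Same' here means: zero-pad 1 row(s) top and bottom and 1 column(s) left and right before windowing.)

The receptive field on the zero-padded input at this output position is [3 1 6 / 2 3 9 / 0 0 0]. Elementwise product with the kernel and sum: 1·-1 + 6·-2 + 2·1 + 3·-1 + 9·-2 + 0·-2.

-32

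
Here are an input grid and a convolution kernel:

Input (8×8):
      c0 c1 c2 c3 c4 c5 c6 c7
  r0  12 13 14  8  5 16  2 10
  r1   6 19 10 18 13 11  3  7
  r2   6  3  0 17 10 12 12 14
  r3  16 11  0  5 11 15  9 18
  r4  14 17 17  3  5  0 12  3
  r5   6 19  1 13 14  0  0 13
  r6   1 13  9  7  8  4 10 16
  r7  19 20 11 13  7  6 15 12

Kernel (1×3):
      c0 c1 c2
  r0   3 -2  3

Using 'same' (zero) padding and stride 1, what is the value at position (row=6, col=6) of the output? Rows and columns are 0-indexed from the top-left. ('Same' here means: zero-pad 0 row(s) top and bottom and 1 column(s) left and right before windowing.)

40

The receptive field on the zero-padded input at this output position is [4 10 16]. Elementwise product with the kernel and sum: 4·3 + 10·-2 + 16·3.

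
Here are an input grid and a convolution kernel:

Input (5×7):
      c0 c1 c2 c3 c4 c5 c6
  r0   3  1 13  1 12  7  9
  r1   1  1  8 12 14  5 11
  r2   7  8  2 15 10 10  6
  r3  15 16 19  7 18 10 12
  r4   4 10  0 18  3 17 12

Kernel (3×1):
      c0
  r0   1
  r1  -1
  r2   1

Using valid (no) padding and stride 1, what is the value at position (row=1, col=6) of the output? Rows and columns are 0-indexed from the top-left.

17

The receptive field on the input at this output position is [11 / 6 / 12]. Elementwise product with the kernel and sum: 11·1 + 6·-1 + 12·1.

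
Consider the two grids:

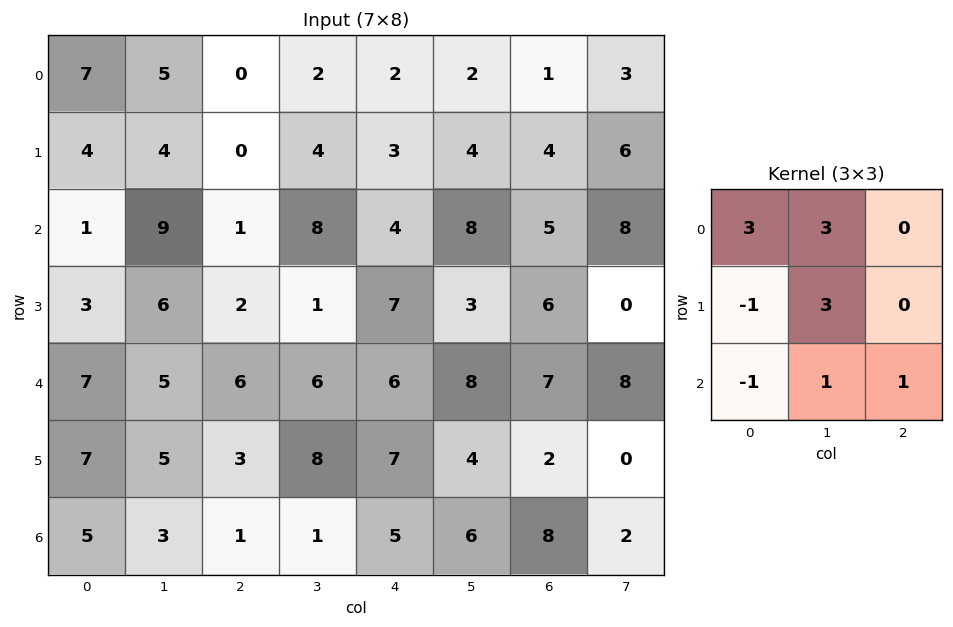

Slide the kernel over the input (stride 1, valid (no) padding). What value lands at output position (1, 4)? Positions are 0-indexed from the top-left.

43

The receptive field on the input at this output position is [3 4 4 / 4 8 5 / 7 3 6]. Elementwise product with the kernel and sum: 3·3 + 4·3 + 4·-1 + 8·3 + 7·-1 + 3·1 + 6·1.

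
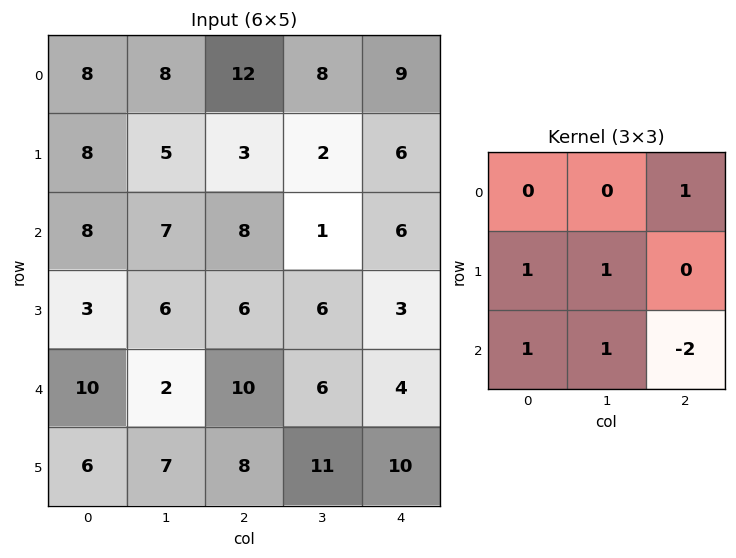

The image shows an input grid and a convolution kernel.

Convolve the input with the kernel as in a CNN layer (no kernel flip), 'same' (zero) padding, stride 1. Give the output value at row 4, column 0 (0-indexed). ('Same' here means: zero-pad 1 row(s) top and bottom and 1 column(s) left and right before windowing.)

The receptive field on the zero-padded input at this output position is [0 3 6 / 0 10 2 / 0 6 7]. Elementwise product with the kernel and sum: 6·1 + 0·1 + 10·1 + 0·1 + 6·1 + 7·-2.

8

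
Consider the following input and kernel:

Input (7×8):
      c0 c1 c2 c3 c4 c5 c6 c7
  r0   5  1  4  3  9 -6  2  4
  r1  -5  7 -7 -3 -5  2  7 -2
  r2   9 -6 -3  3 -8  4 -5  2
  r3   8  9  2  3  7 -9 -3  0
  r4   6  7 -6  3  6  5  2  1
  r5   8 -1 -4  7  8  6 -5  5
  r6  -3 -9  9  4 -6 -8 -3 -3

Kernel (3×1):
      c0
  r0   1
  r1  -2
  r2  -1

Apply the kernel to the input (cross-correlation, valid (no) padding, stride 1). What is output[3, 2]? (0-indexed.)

The receptive field on the input at this output position is [2 / -6 / -4]. Elementwise product with the kernel and sum: 2·1 + -6·-2 + -4·-1.

18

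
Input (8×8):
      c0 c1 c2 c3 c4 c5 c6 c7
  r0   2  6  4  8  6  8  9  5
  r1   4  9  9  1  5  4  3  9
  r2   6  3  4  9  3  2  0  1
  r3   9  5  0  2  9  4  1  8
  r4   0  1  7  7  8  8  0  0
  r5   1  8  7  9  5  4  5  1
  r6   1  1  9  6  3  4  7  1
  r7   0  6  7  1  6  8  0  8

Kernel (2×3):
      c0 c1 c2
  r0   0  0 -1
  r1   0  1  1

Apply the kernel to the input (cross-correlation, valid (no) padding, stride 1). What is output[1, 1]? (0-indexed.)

12

The receptive field on the input at this output position is [9 9 1 / 3 4 9]. Elementwise product with the kernel and sum: 1·-1 + 4·1 + 9·1.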